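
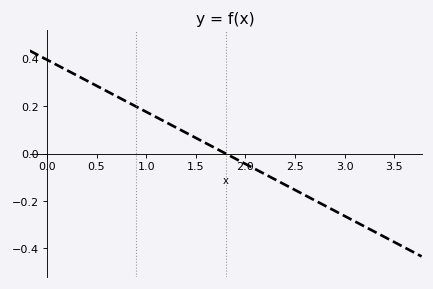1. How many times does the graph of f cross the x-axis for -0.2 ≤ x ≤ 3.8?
1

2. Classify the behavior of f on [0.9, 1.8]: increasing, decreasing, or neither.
decreasing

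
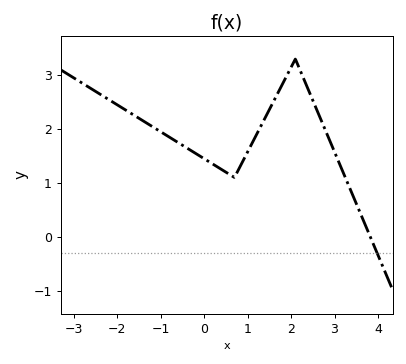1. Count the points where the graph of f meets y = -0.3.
1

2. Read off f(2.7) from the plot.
2.15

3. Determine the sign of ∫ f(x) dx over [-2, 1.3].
positive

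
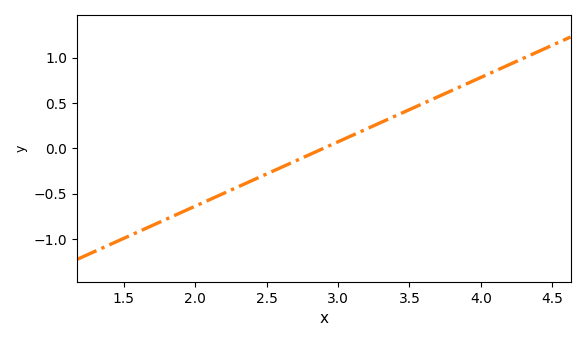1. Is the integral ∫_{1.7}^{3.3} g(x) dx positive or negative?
negative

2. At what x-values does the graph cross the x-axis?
2.9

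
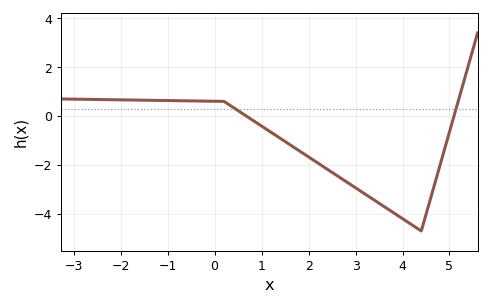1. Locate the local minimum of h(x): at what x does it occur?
4.4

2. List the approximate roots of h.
0.675, 5.1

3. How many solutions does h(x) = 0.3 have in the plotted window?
2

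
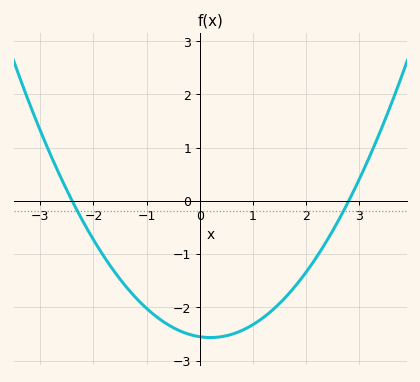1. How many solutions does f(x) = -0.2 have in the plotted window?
2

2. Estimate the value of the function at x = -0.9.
-2.11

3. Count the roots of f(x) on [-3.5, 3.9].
2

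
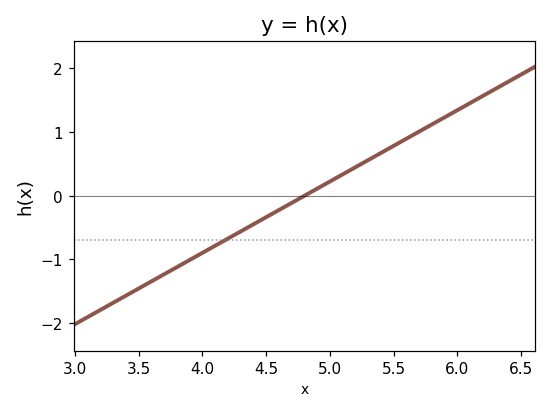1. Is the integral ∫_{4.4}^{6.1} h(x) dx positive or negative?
positive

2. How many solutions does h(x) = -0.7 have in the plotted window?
1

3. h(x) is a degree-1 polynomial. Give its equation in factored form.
y = 1.12(x - 4.8)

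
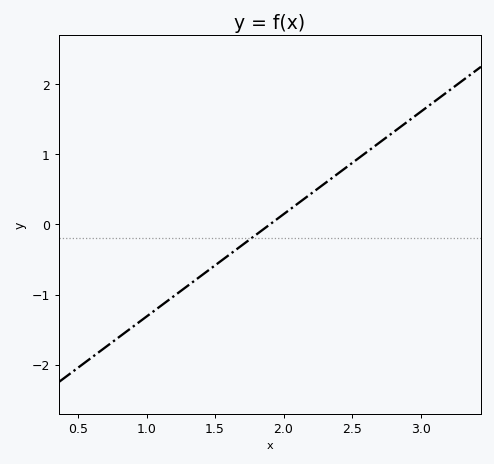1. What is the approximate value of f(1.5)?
-0.584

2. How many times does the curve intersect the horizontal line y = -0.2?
1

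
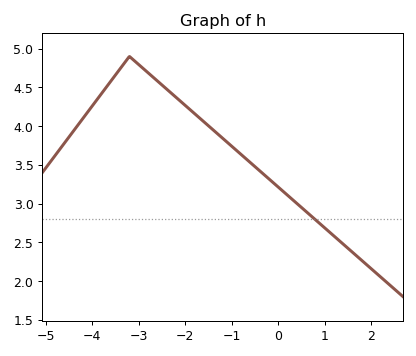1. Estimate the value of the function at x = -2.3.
4.45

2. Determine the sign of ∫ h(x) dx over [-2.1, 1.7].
positive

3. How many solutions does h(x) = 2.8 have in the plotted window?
1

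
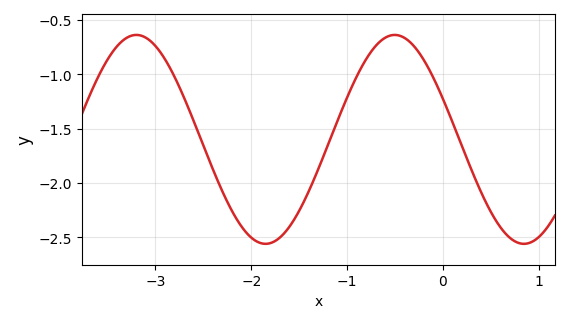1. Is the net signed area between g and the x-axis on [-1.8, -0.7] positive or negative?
negative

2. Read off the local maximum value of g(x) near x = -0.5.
-0.65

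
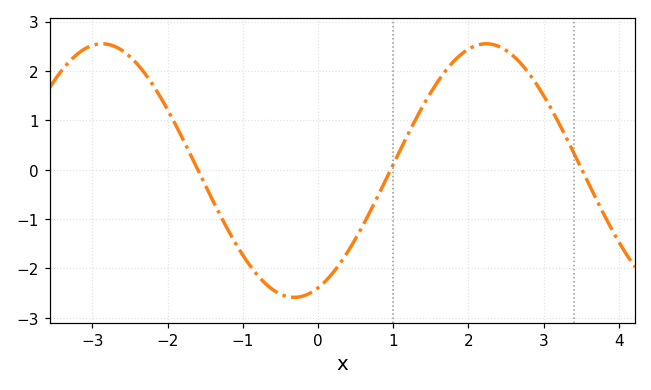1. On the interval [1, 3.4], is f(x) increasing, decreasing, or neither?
neither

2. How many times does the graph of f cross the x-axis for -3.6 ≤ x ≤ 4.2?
3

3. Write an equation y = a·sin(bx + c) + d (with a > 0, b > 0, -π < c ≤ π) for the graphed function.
y = 2.57sin(1.2x - 1.2) - 0.02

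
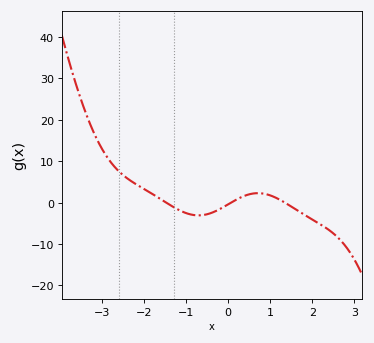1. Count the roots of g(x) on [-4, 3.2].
3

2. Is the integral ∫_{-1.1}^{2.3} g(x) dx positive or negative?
negative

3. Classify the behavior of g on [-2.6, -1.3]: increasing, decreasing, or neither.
decreasing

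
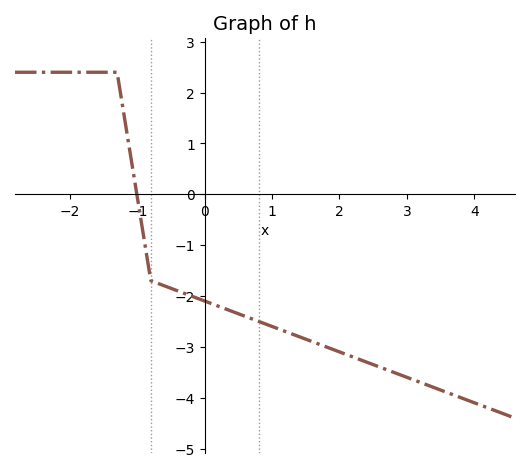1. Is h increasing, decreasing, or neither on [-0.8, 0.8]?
decreasing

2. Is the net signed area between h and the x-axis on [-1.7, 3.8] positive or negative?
negative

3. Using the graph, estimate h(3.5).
-3.85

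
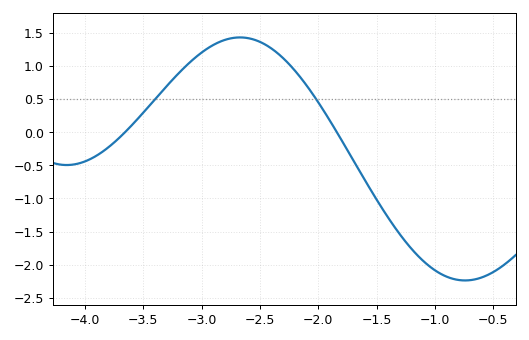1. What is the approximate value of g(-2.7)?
1.45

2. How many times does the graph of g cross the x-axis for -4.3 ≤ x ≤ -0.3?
2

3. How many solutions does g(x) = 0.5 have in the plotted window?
2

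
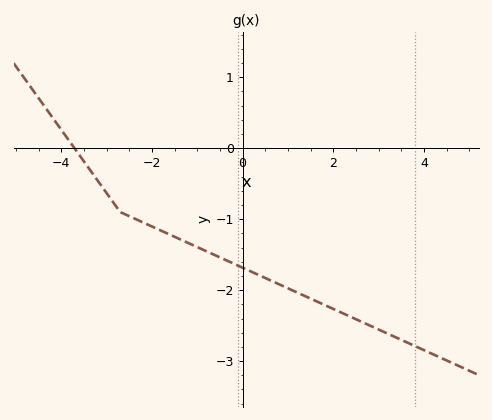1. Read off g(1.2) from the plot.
-2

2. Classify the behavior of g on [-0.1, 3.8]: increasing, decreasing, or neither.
decreasing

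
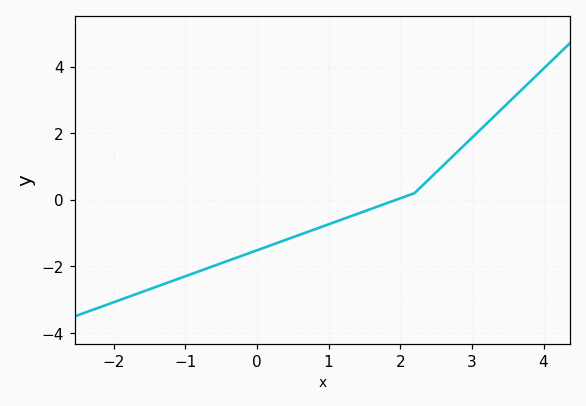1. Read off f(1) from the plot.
-0.736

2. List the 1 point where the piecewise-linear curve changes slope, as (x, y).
(2.2, 0.2)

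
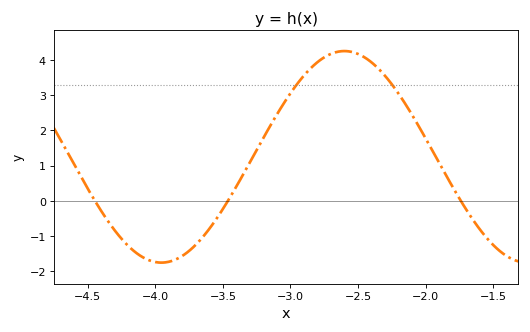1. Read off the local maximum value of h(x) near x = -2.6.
4.25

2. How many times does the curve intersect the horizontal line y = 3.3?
2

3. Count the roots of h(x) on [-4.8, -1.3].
3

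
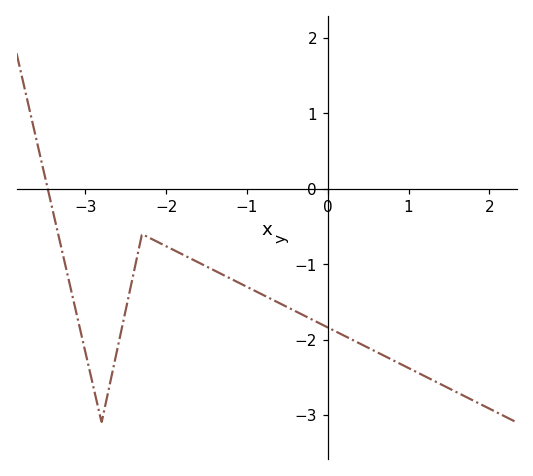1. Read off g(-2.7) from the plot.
-2.6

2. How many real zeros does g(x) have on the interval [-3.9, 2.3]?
1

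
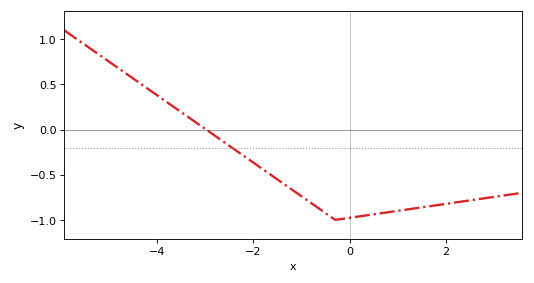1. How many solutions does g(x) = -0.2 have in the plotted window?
1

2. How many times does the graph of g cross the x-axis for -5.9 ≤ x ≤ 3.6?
1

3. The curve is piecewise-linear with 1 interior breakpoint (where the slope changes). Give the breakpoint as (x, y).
(-0.3, -1)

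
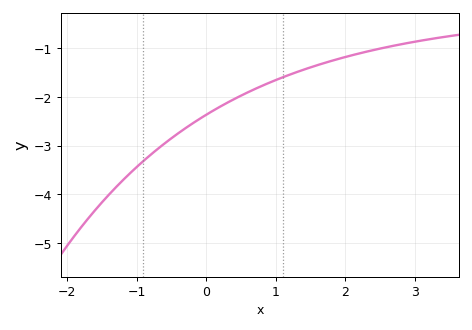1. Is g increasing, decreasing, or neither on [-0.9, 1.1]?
increasing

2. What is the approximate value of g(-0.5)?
-2.85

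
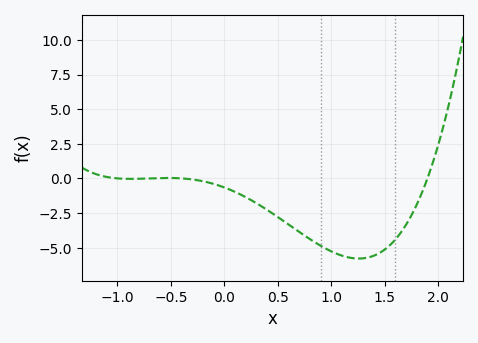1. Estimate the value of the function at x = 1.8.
-1.8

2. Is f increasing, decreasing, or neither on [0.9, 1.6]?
neither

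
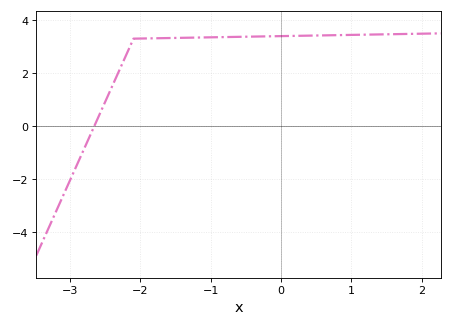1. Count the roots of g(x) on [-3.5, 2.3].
1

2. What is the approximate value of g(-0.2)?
3.39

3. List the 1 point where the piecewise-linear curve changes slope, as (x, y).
(-2.1, 3.3)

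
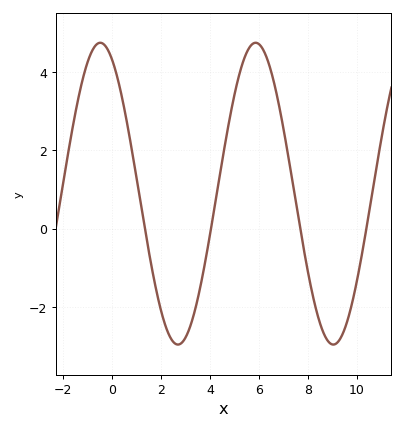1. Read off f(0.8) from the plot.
2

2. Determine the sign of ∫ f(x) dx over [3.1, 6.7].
positive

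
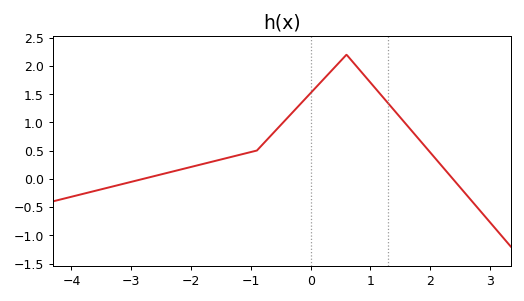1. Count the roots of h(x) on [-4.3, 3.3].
2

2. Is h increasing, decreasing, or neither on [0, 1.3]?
neither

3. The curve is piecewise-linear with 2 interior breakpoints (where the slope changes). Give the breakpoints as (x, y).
(-0.9, 0.5); (0.6, 2.2)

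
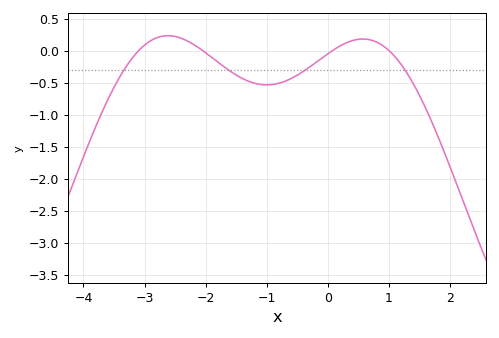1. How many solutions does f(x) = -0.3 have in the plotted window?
4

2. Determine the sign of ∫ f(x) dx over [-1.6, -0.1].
negative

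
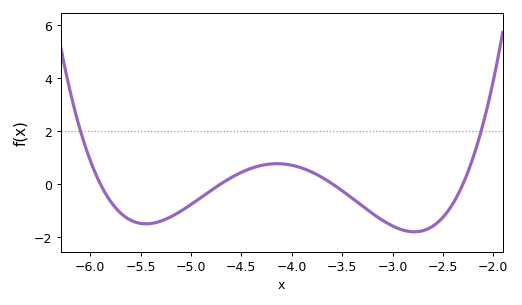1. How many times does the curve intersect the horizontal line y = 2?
2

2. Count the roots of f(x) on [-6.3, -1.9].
4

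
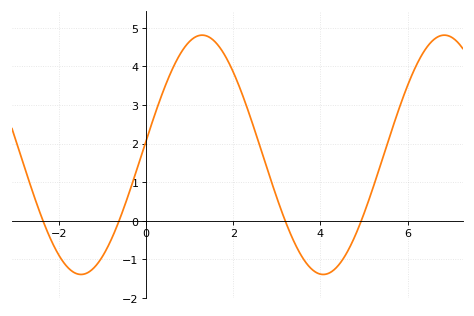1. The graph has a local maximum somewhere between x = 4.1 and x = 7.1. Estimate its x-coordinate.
6.8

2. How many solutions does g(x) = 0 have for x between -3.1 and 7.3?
4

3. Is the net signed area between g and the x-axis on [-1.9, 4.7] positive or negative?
positive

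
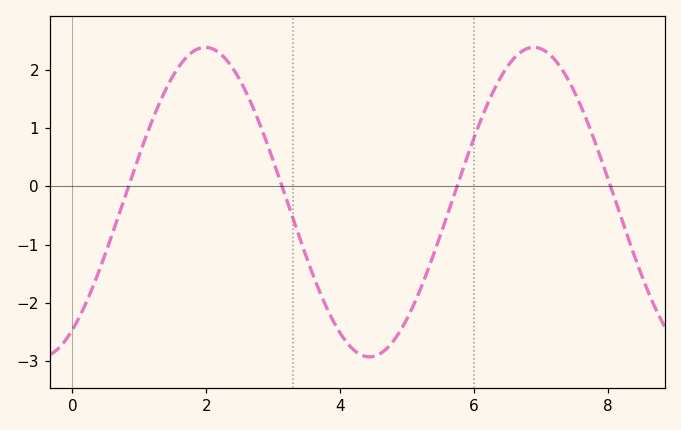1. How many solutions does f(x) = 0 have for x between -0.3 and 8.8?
4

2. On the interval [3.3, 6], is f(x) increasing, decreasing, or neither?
neither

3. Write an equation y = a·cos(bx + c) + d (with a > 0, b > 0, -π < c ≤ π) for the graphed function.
y = 2.66cos(1.3x - 2.5) - 0.27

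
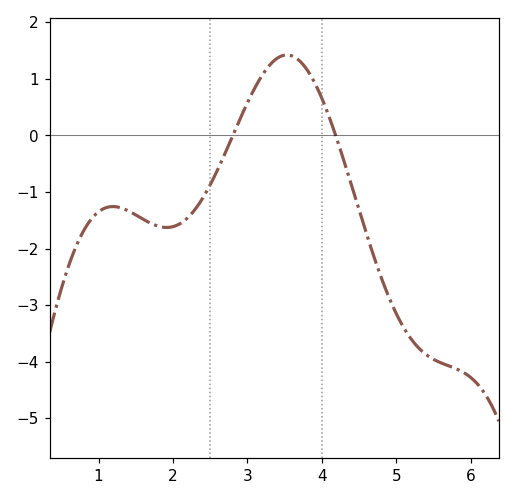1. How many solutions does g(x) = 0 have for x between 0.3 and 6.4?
2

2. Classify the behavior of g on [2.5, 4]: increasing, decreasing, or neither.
neither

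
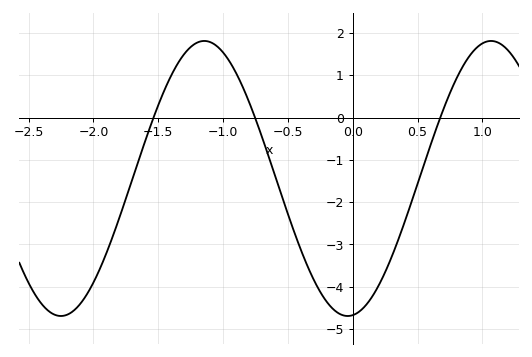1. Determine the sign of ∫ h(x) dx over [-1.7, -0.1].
negative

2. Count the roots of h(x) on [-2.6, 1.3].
3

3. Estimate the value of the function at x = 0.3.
-3.3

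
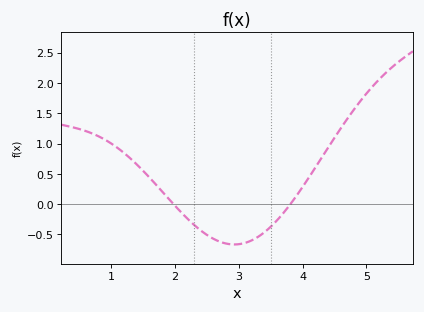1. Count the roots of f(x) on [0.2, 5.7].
2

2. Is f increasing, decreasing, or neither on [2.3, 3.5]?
neither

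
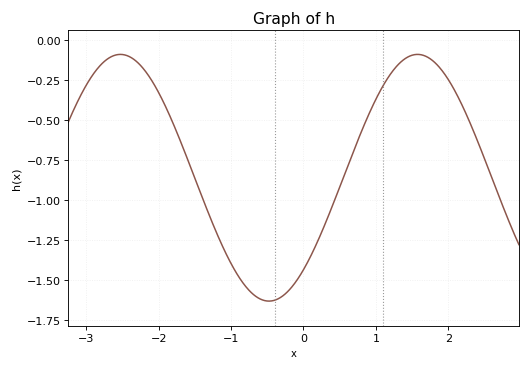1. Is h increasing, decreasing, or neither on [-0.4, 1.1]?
increasing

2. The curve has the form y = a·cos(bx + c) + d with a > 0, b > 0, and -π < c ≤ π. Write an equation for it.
y = 0.77cos(1.5x - 2.4) - 0.86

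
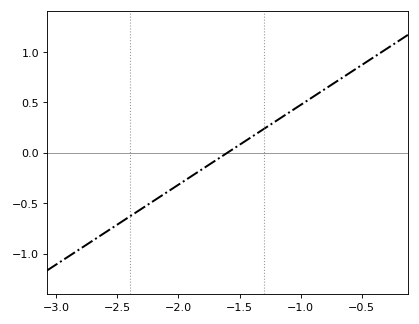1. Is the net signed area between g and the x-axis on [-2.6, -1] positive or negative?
negative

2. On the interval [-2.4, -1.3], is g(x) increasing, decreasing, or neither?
increasing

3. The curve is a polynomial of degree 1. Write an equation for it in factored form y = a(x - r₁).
y = 0.79(x + 1.6)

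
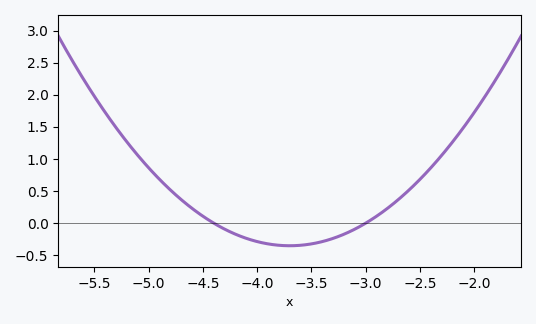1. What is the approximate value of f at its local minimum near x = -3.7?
-0.353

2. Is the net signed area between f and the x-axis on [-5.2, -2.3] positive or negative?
positive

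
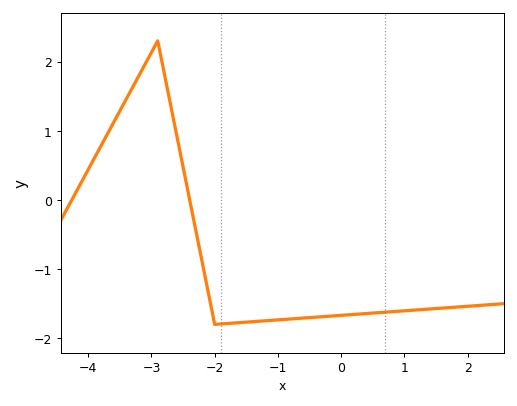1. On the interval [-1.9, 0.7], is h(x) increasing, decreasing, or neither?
increasing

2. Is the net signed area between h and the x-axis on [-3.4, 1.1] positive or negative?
negative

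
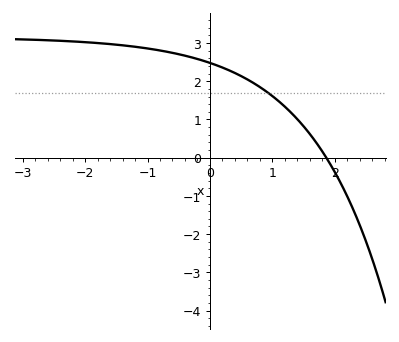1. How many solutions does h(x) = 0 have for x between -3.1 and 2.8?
1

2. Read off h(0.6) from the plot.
2.05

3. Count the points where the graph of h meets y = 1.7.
1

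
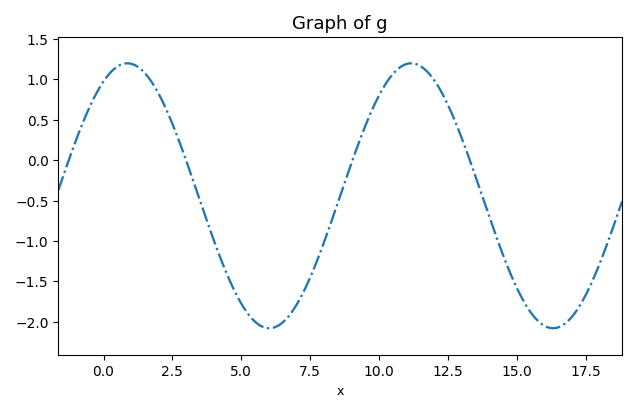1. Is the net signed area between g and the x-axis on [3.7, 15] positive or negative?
negative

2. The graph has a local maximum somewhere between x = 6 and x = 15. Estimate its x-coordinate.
11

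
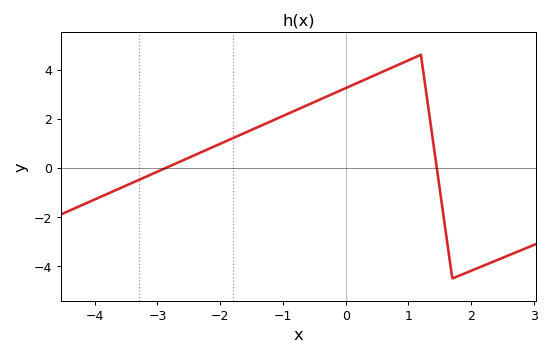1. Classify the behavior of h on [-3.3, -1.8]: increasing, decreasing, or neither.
increasing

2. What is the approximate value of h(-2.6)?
0.4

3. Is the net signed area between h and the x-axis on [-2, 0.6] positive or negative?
positive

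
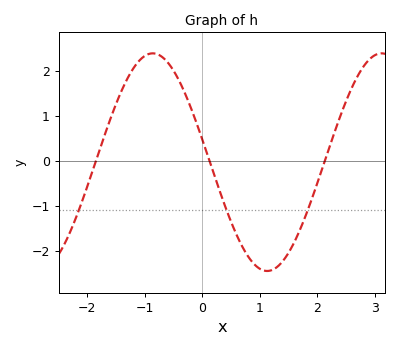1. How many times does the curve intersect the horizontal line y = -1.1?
3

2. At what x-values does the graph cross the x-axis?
-1.85, 0.126, 2.13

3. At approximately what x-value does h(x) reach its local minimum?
1.13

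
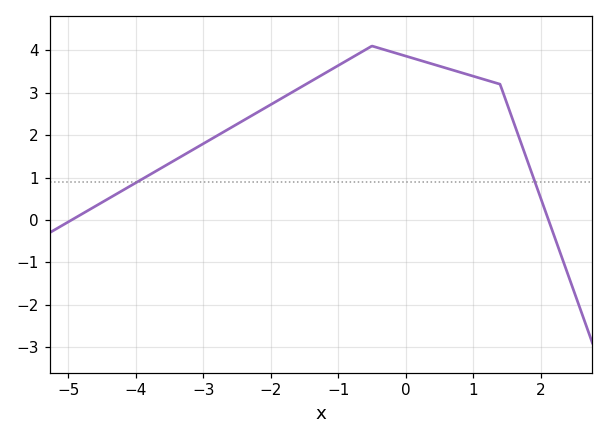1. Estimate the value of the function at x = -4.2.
0.693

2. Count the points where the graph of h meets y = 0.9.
2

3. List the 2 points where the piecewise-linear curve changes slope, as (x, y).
(-0.5, 4.1); (1.4, 3.2)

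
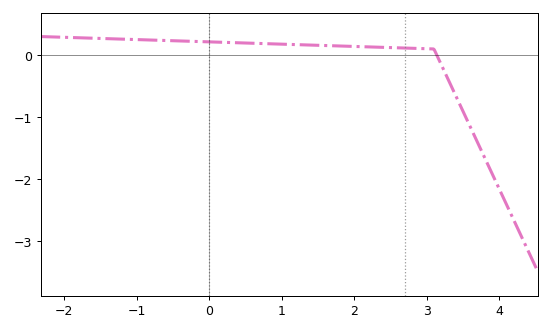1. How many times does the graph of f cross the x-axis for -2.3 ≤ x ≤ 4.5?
1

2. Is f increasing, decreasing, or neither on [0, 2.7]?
decreasing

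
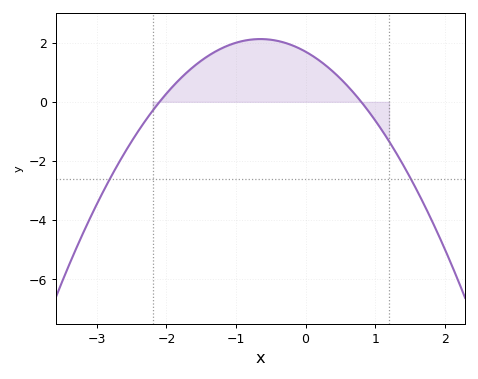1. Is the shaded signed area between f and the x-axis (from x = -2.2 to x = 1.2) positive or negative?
positive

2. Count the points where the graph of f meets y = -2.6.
2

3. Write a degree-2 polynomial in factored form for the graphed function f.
y = -1.01(x + 2.1)(x - 0.8)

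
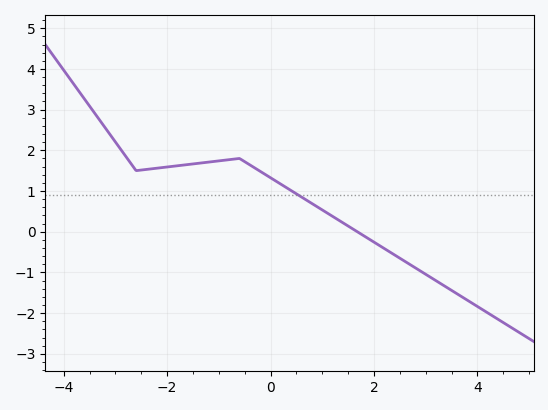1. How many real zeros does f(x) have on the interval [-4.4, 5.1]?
1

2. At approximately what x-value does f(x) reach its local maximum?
-0.601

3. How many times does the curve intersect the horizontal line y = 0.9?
1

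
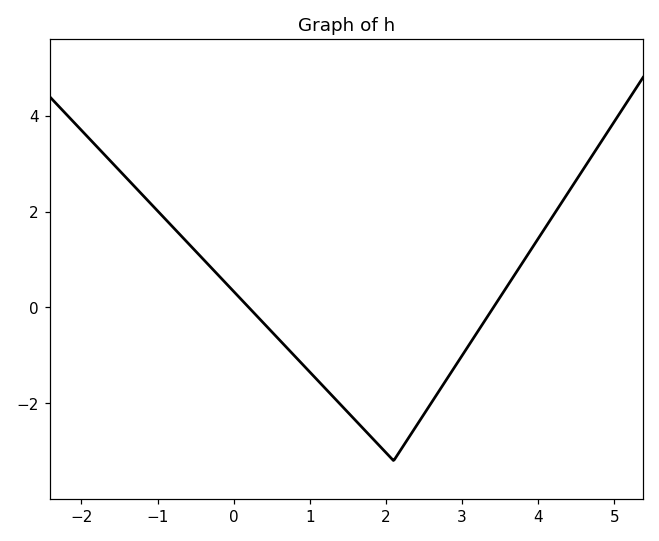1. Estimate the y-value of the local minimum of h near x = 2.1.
-3.2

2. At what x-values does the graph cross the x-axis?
0.2, 3.4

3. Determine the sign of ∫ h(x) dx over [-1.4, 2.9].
negative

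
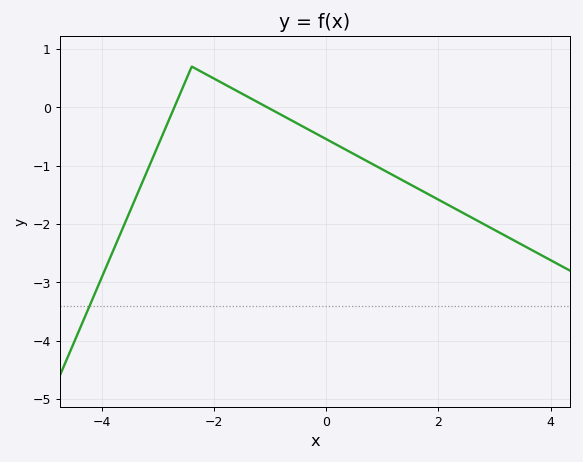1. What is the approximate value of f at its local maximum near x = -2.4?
0.7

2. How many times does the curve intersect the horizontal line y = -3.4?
1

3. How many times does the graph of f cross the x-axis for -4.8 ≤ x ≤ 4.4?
2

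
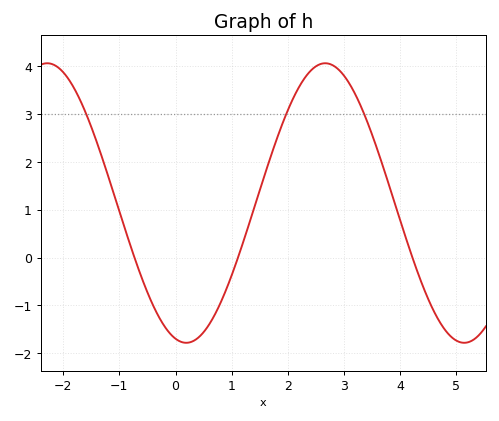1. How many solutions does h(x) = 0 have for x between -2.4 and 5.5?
3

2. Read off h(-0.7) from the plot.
-0.1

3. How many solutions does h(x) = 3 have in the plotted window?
3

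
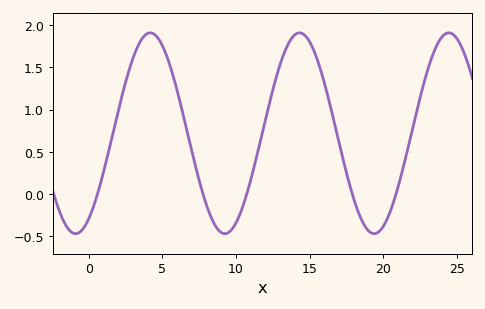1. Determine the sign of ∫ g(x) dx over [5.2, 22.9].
positive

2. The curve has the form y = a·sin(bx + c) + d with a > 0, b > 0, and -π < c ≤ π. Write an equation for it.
y = 1.19sin(0.62x - 1.02) + 0.72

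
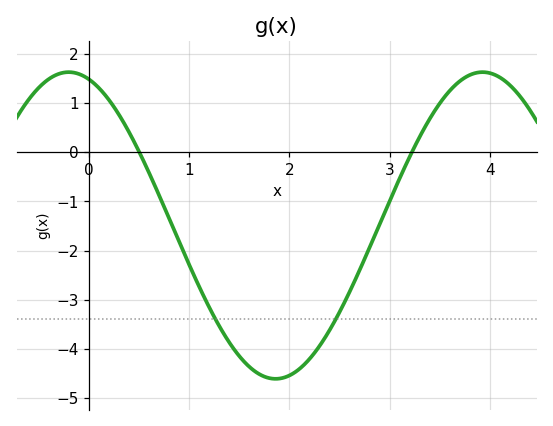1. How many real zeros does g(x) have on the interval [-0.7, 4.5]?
2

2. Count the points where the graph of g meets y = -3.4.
2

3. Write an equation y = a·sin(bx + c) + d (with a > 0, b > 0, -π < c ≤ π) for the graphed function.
y = 3.12sin(1.52x + 1.88) - 1.49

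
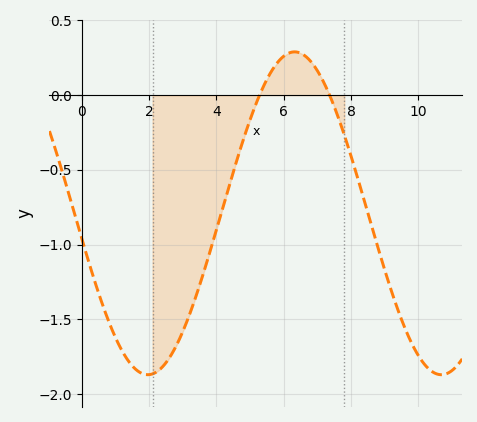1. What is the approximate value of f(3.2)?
-1.45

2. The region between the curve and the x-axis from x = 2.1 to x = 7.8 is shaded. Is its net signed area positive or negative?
negative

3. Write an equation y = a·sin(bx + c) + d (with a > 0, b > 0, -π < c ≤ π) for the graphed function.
y = 1.08sin(0.72x - 3) - 0.79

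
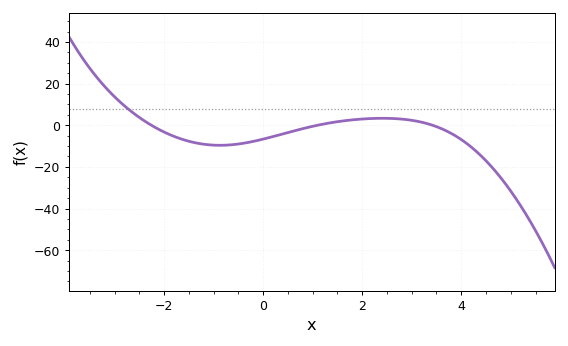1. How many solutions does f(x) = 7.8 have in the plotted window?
1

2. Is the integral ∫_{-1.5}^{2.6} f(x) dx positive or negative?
negative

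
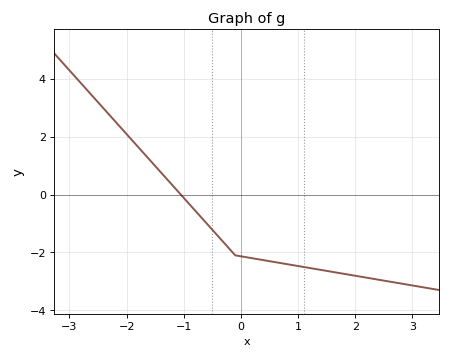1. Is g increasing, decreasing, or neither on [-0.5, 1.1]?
decreasing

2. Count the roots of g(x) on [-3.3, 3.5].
1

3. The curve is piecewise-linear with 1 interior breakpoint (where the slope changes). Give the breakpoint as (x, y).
(-0.1, -2.1)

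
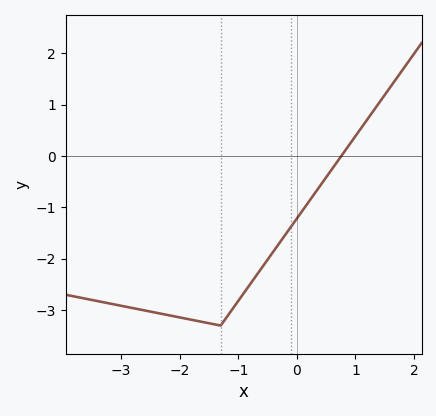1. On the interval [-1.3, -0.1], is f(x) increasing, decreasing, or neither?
increasing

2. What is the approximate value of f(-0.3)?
-1.7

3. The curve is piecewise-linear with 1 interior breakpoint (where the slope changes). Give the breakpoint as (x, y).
(-1.3, -3.3)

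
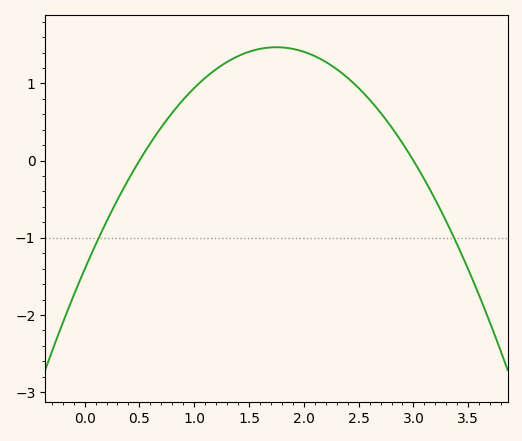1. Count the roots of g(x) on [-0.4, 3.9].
2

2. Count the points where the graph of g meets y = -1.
2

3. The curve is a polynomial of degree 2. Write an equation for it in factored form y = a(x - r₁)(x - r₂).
y = -0.94(x - 0.5)(x - 3)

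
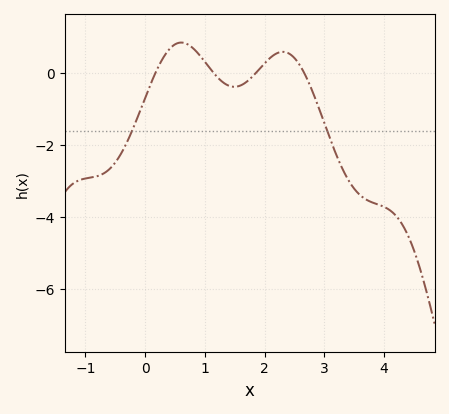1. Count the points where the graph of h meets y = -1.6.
2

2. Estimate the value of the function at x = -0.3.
-1.9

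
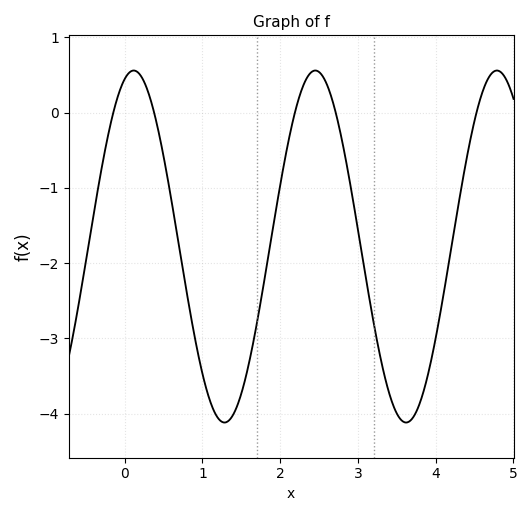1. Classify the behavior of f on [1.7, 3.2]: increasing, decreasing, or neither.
neither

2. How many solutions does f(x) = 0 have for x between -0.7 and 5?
5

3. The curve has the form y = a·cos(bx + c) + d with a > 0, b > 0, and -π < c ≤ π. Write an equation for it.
y = 2.34cos(2.69x - 0.31) - 1.78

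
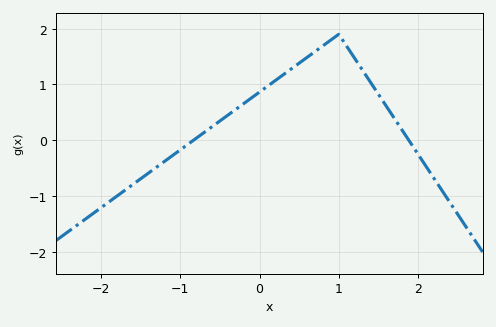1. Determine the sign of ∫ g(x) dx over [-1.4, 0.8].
positive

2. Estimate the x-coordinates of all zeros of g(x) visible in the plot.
-0.8, 1.9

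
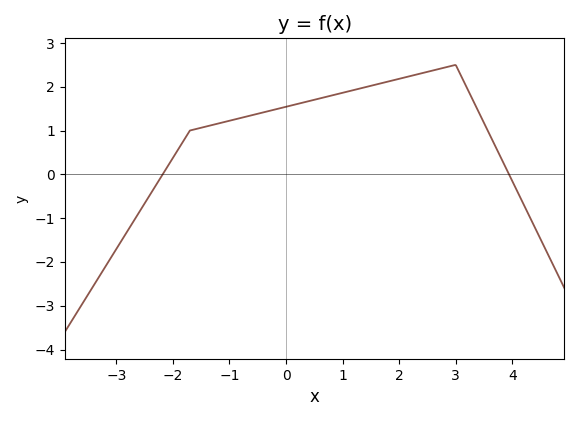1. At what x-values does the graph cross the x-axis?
-2.2, 4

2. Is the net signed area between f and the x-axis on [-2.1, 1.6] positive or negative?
positive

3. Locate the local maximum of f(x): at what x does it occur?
3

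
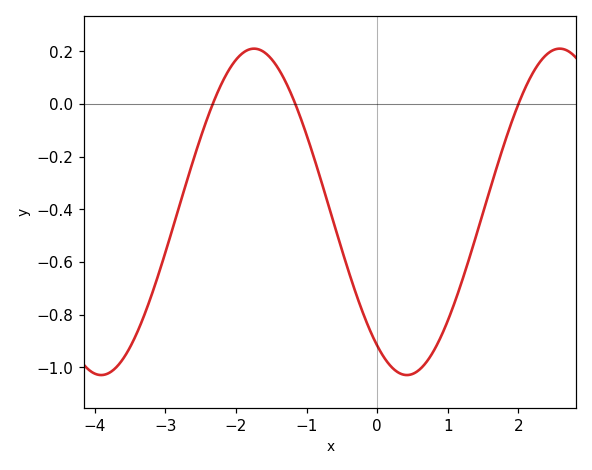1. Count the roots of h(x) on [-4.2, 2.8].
3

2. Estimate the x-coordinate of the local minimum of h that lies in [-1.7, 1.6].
0.421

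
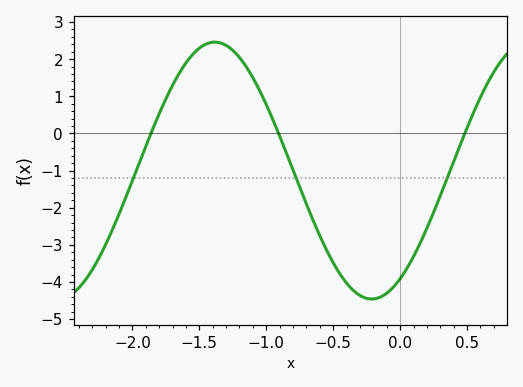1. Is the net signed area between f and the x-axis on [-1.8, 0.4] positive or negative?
negative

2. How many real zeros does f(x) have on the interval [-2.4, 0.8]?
3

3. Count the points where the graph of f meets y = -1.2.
3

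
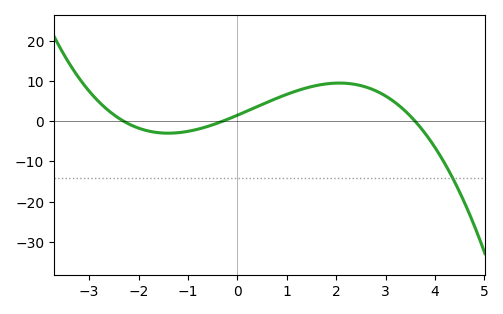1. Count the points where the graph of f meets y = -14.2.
1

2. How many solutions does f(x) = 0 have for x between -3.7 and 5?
3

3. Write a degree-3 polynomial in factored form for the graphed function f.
y = -0.6(x + 2.3)(x + 0.3)(x - 3.6)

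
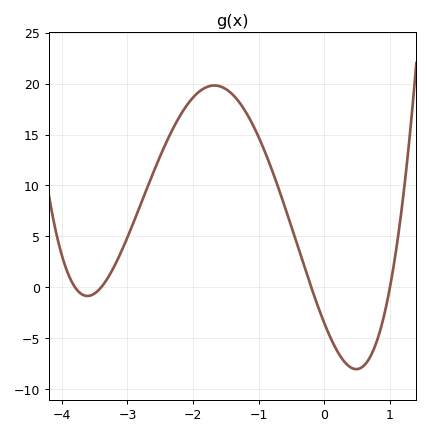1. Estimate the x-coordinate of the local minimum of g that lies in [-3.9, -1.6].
-3.6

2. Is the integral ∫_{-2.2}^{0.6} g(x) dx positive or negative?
positive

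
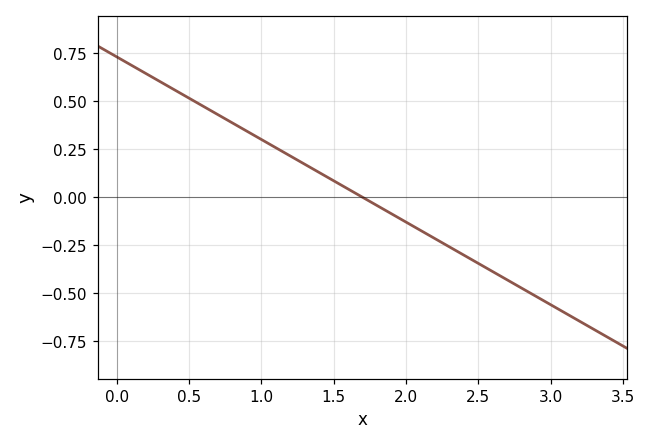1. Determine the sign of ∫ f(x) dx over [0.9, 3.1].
negative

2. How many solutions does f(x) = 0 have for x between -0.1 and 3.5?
1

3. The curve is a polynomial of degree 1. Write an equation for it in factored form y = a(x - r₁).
y = -0.43(x - 1.7)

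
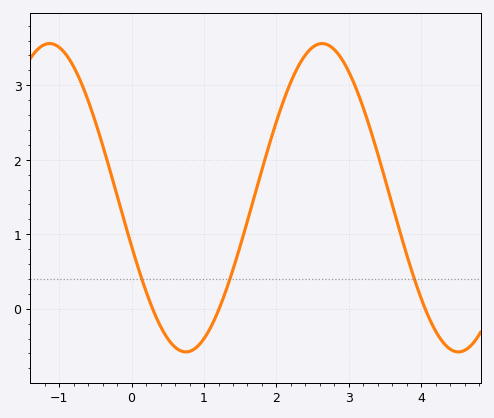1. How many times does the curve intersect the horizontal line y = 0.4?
3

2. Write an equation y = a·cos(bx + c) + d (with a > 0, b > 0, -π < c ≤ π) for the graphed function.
y = 2.07cos(1.67x + 1.89) + 1.49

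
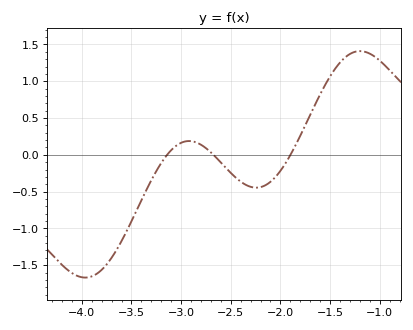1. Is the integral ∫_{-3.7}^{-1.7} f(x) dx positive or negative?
negative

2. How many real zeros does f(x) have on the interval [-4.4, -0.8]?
3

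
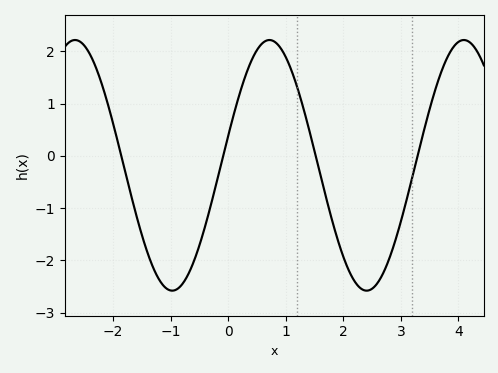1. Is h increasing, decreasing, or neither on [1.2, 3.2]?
neither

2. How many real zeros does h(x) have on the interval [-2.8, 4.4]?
4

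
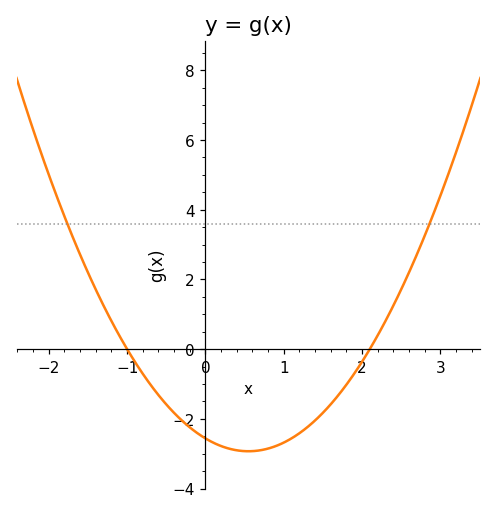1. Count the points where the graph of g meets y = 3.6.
2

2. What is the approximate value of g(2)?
-0.4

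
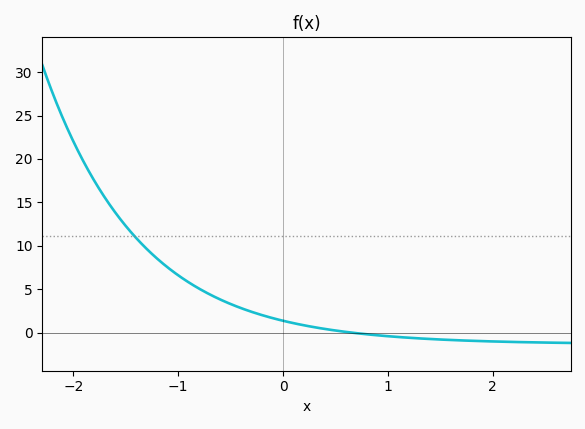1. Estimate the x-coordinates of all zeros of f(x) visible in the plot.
0.7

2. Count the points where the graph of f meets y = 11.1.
1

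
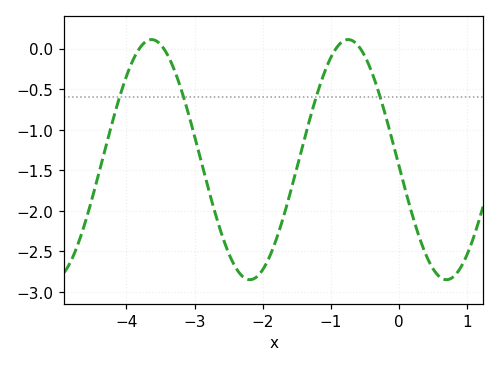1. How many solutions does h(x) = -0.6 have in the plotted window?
4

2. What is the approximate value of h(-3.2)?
-0.494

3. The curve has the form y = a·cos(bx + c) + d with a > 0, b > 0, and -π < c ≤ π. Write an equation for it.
y = 1.48cos(2.18x + 1.63) - 1.37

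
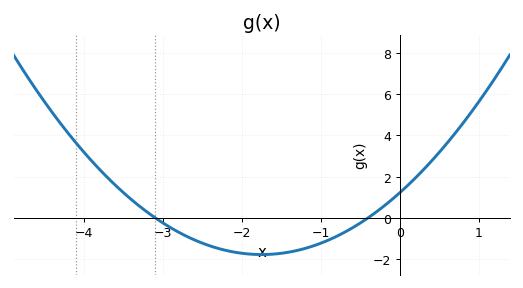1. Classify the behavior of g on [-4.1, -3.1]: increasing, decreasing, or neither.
decreasing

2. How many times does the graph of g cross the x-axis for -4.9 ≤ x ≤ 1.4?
2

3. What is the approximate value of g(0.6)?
3.6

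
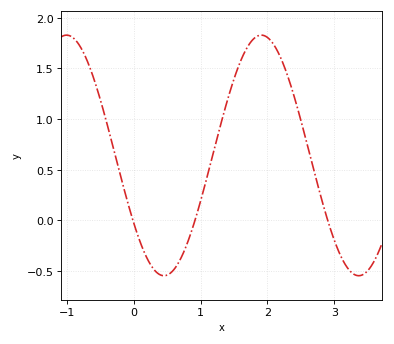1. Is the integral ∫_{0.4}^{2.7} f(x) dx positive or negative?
positive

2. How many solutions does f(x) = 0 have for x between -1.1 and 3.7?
3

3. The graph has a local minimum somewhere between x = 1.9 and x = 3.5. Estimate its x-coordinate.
3.36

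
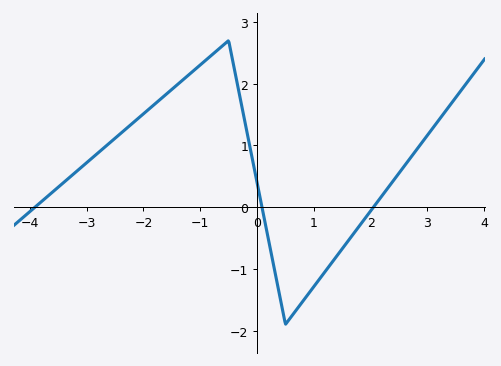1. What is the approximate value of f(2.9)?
1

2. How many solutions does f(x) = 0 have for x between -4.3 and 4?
3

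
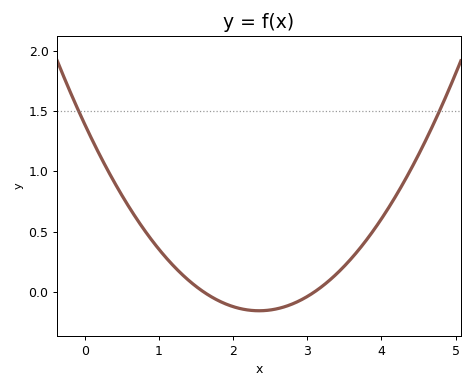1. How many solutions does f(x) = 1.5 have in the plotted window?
2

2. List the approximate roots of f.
1.6, 3.1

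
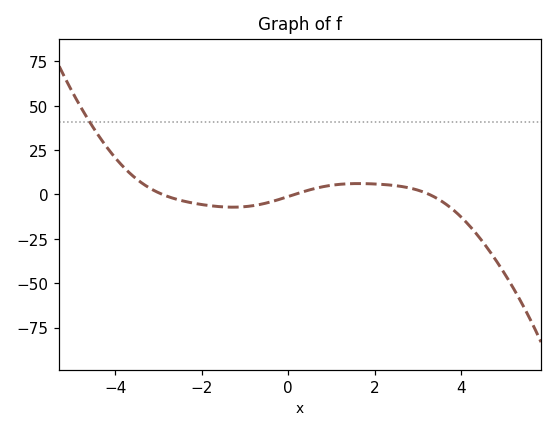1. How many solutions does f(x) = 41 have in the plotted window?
1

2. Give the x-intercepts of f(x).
-3, 0.2, 3.2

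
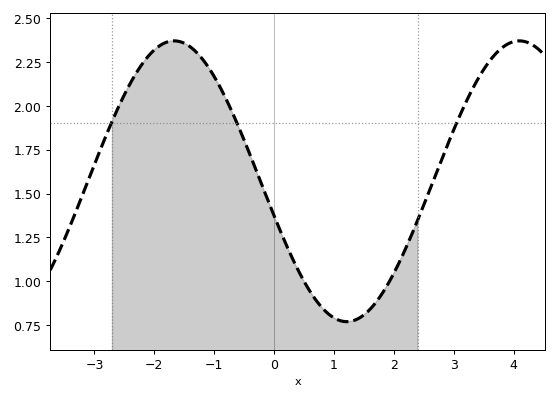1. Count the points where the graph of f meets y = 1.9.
3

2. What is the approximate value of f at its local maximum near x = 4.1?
2.37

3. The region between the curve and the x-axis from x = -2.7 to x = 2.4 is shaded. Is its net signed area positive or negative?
positive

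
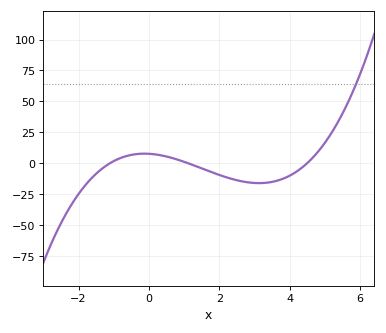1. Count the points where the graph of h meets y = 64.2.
1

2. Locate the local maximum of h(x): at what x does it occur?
-0.129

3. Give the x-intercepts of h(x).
-1.1, 1.1, 4.5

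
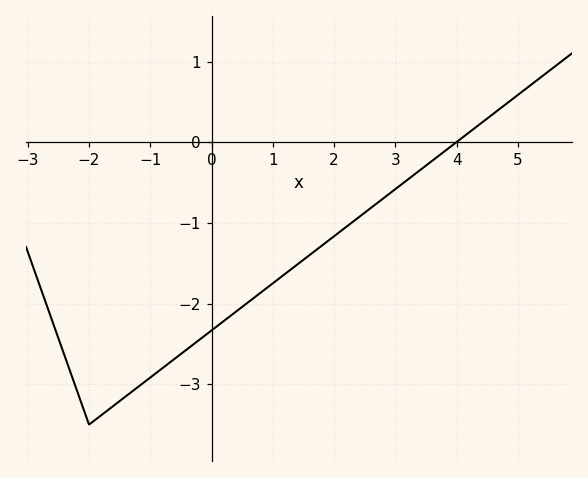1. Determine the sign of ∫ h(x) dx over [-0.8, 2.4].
negative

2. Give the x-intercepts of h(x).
4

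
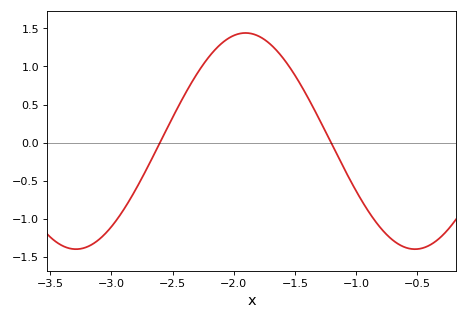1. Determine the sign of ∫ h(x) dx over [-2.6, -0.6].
positive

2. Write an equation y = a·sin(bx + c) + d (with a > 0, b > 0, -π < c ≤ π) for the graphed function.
y = 1.42sin(2.27x - 0.39) + 0.02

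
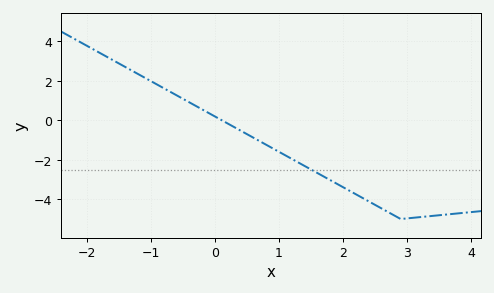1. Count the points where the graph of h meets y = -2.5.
1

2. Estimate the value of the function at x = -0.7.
1.44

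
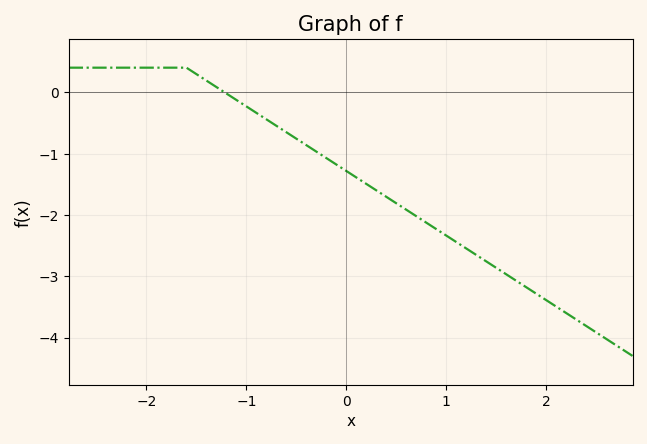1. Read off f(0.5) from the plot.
-1.8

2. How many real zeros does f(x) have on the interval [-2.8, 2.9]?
1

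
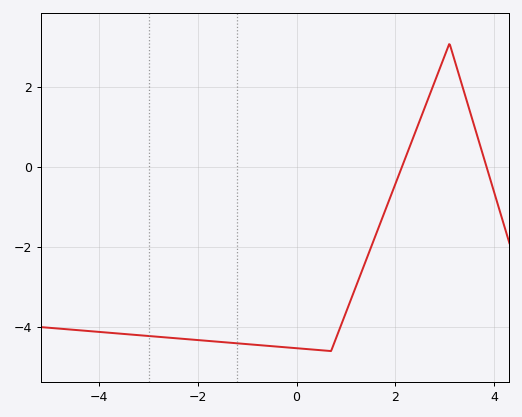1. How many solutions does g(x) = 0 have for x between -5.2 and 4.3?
2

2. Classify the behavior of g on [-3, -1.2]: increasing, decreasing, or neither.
decreasing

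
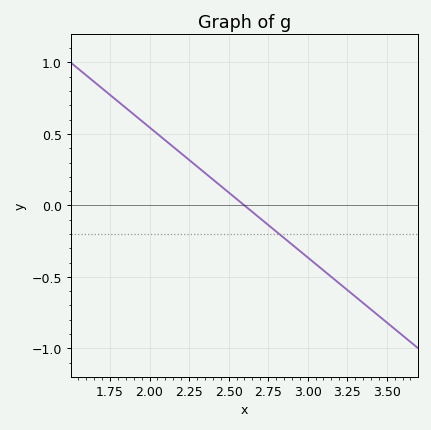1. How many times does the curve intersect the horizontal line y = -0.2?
1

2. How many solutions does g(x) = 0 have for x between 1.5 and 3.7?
1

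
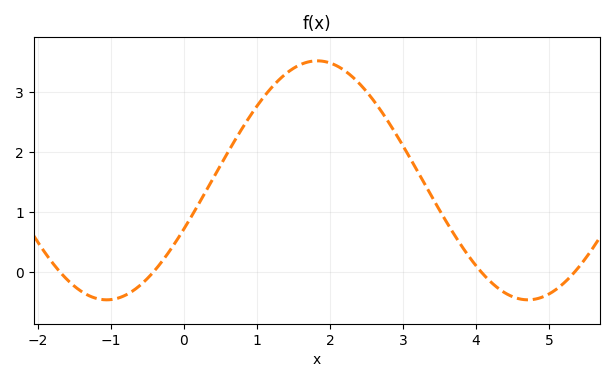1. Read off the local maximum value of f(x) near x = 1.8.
3.5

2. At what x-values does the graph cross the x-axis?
-1.6, -0.4, 4, 5.4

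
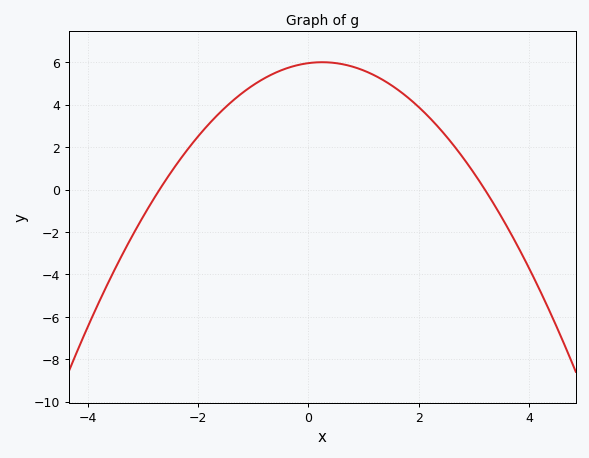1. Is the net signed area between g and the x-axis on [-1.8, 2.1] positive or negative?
positive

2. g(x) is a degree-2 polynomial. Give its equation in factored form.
y = -0.69(x + 2.7)(x - 3.2)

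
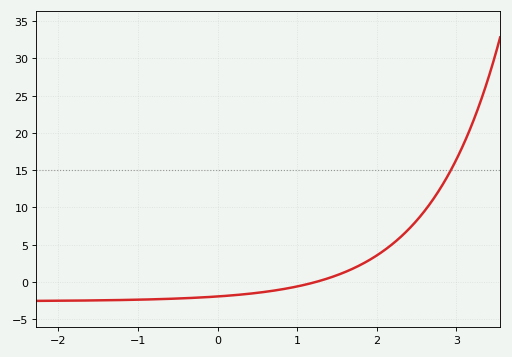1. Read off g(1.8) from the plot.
2.5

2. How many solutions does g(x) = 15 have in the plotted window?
1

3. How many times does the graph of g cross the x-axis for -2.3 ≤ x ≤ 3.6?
1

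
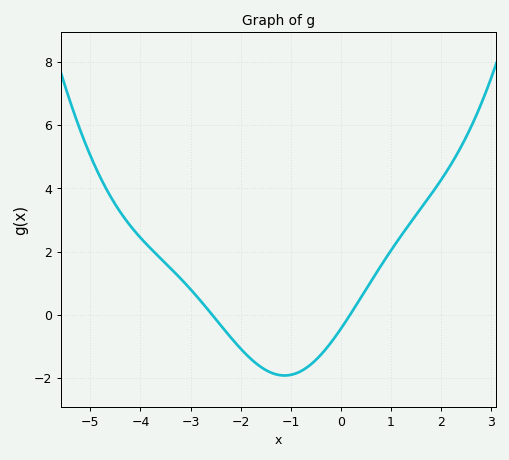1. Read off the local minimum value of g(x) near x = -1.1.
-1.92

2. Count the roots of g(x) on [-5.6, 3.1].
2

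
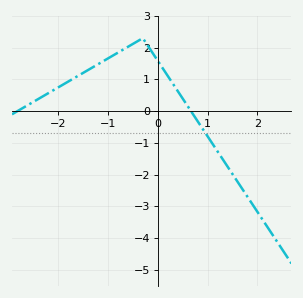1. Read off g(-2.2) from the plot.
0.6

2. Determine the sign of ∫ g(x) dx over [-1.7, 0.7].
positive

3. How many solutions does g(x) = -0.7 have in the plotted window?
1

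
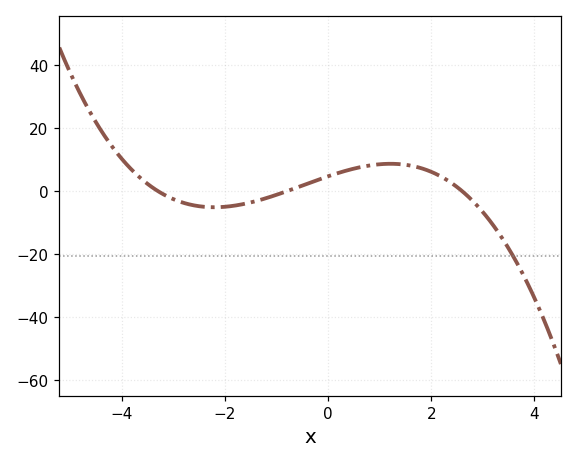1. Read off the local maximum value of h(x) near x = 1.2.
8.69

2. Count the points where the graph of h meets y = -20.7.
1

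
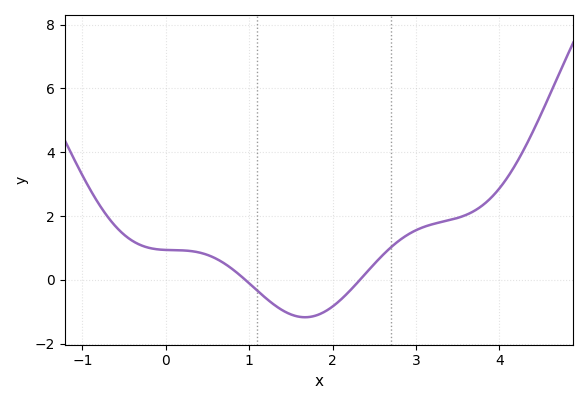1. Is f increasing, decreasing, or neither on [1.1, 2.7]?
neither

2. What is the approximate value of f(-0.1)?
1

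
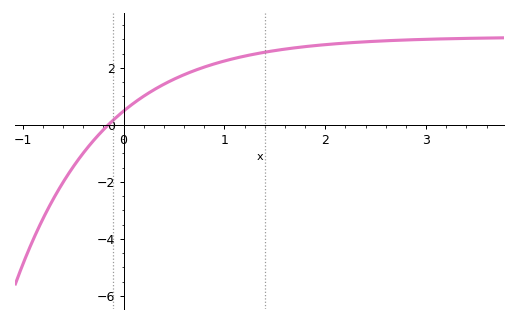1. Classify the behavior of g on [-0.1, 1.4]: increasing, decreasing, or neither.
increasing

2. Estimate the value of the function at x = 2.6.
2.95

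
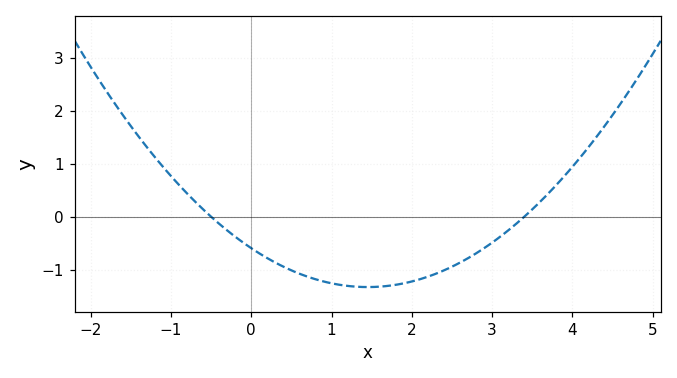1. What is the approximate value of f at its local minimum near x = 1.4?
-1.33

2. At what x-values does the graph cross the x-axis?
-0.5, 3.4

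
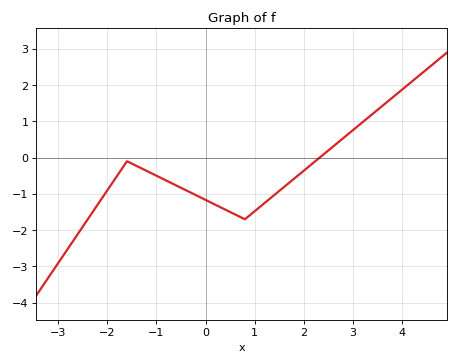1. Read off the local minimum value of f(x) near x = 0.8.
-1.7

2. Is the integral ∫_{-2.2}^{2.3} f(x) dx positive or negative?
negative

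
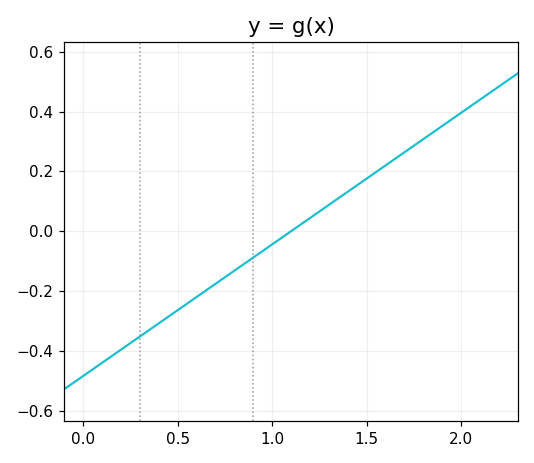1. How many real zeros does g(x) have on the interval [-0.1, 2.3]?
1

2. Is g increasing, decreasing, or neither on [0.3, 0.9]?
increasing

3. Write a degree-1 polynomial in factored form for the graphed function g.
y = 0.44(x - 1.1)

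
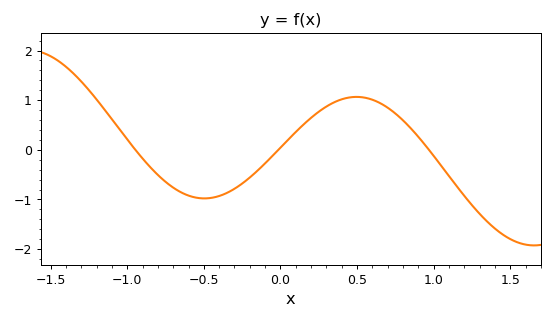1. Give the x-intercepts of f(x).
-0.947, -0.014, 0.969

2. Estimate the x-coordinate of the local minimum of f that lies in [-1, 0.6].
-0.497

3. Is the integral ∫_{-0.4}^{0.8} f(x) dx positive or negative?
positive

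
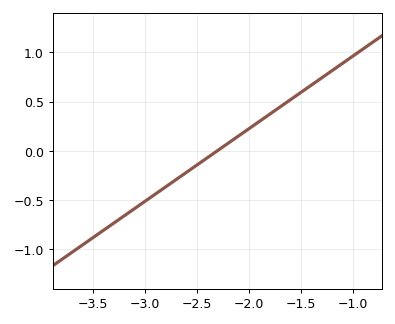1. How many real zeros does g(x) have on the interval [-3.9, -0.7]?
1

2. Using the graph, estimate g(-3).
-0.518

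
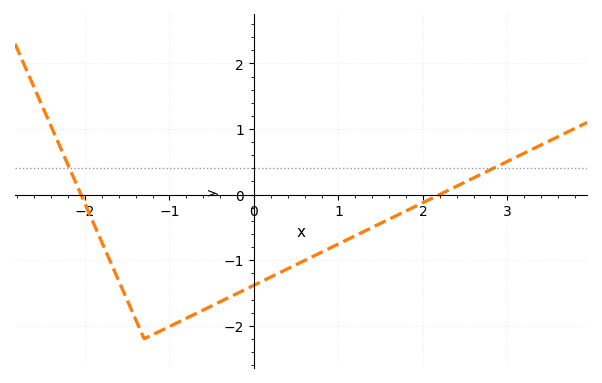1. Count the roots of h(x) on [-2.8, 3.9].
2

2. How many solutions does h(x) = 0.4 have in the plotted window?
2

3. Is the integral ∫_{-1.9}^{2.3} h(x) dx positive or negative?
negative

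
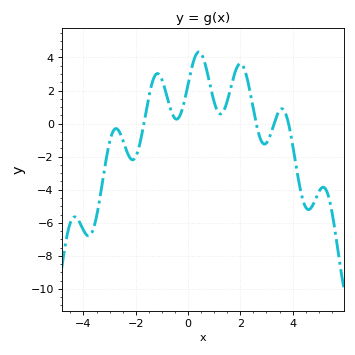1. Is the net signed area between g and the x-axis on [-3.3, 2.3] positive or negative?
positive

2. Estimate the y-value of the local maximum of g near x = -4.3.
-5.64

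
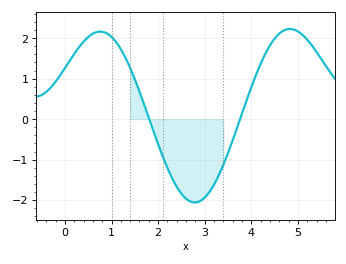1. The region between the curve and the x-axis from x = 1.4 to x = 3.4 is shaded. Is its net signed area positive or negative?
negative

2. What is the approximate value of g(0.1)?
1.4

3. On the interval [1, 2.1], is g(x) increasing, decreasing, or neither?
decreasing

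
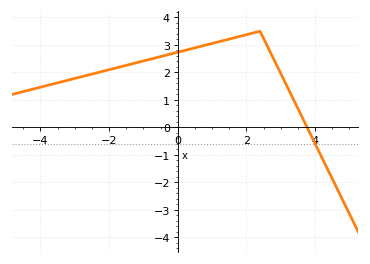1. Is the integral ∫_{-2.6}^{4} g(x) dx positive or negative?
positive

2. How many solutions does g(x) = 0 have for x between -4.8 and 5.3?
1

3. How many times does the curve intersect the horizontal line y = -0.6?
1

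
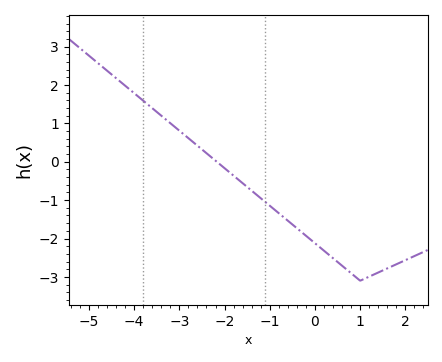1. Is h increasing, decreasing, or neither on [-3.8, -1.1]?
decreasing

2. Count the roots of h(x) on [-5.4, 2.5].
1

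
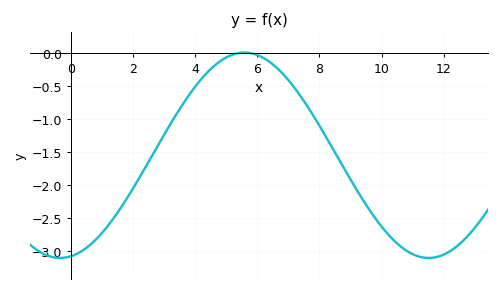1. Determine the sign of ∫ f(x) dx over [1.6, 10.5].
negative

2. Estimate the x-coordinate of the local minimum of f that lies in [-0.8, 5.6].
-0.4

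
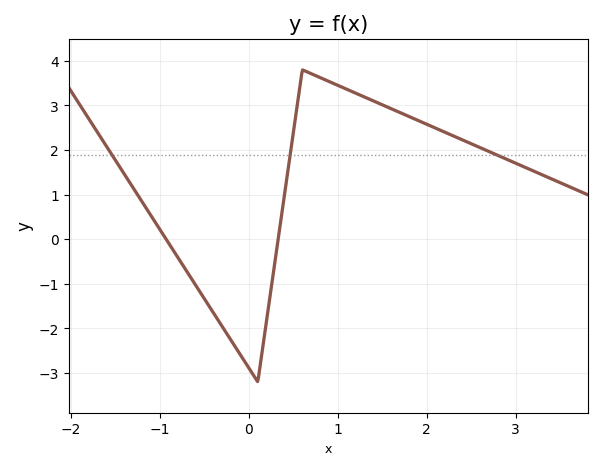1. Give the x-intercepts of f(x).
-0.9, 0.3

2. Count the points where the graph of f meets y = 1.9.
3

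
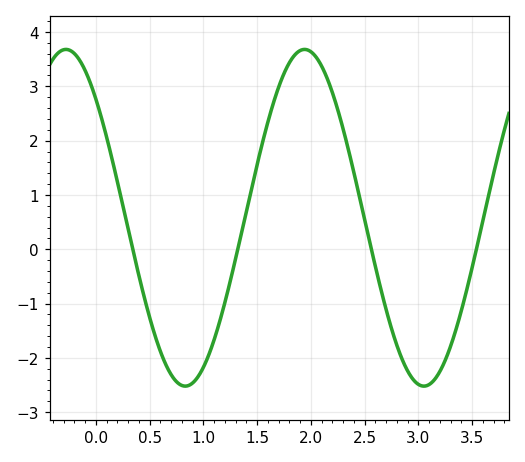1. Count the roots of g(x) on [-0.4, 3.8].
4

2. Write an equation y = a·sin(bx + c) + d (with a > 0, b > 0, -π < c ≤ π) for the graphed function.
y = 3.1sin(2.83x + 2.36) + 0.58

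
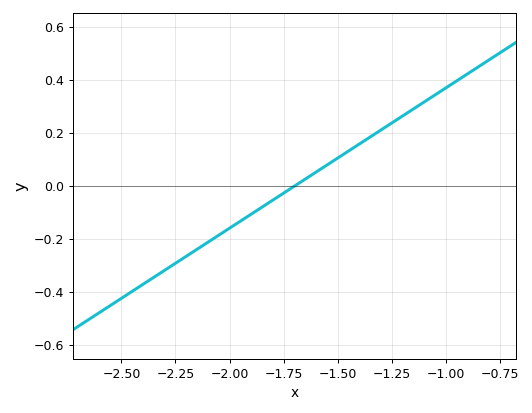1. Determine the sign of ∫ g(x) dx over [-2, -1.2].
positive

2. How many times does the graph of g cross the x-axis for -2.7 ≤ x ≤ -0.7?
1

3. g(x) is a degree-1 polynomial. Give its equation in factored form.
y = 0.53(x + 1.7)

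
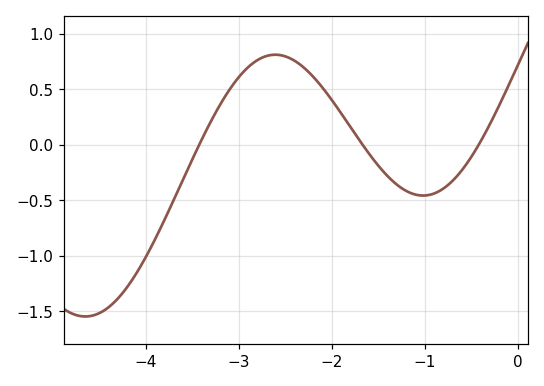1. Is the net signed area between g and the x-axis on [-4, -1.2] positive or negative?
positive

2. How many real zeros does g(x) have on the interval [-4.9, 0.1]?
3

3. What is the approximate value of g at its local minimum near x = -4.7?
-1.55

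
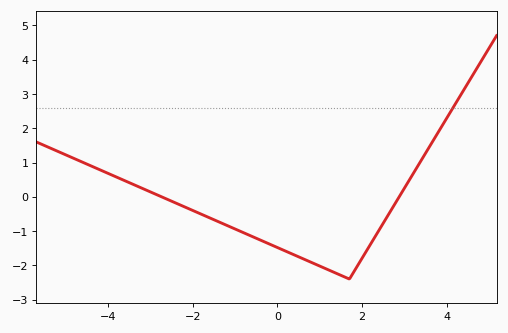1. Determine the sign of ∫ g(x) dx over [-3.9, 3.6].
negative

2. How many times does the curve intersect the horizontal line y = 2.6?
1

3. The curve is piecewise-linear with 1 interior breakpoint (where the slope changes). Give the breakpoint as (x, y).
(1.7, -2.4)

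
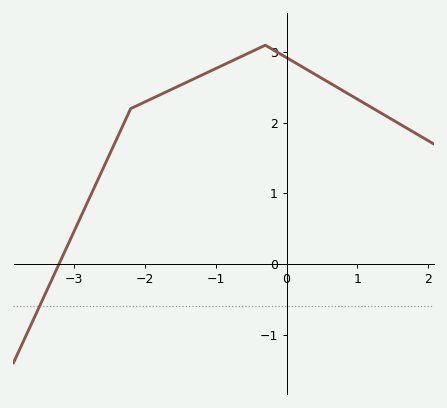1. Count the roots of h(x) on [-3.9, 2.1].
1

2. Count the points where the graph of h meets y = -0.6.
1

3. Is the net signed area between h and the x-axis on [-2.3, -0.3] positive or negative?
positive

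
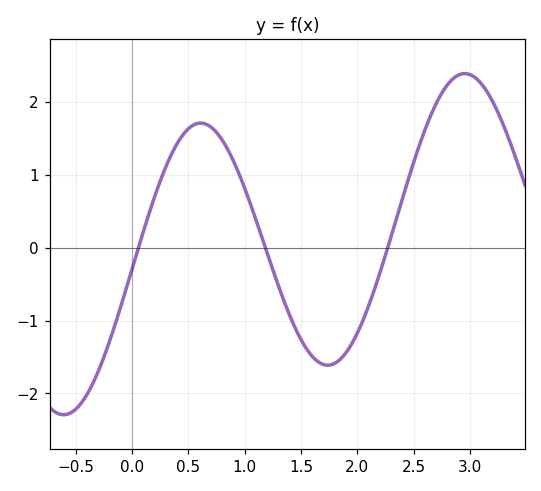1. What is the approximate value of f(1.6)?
-1.49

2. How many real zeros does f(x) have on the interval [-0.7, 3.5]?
3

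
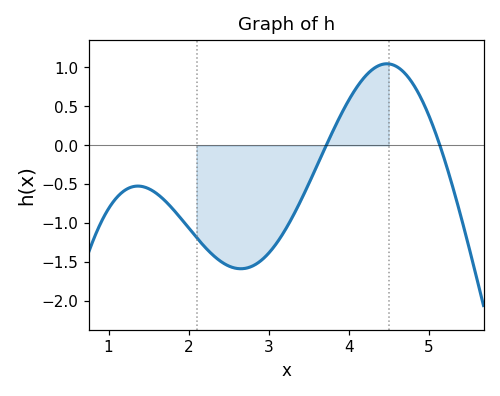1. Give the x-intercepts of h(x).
3.72, 5.14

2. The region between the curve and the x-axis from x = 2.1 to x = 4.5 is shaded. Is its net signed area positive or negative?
negative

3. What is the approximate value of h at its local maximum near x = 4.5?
1.05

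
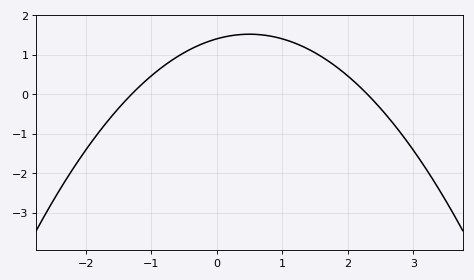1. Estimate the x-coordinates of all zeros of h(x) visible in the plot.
-1.3, 2.3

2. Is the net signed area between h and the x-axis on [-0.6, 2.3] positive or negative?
positive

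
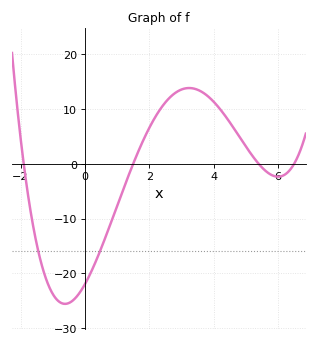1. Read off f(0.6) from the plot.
-14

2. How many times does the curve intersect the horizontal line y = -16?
2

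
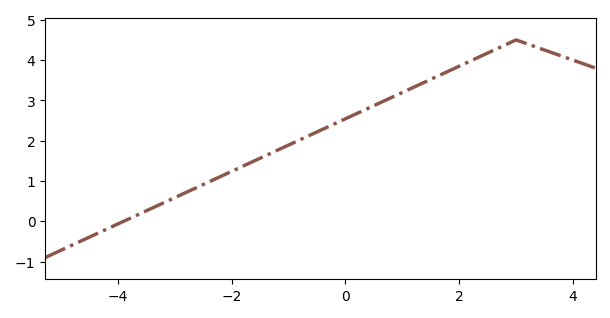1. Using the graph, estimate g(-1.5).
1.6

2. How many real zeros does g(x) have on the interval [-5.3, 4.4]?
1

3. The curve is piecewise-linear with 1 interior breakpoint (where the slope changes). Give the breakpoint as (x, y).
(3, 4.5)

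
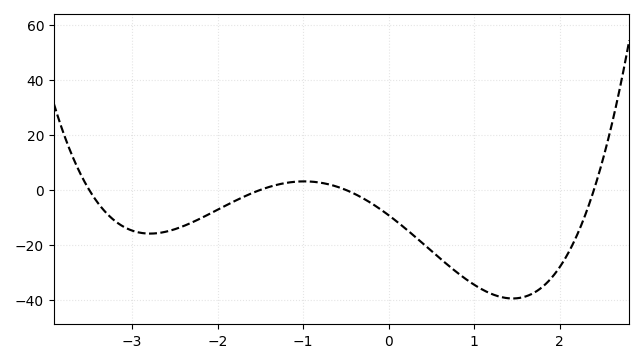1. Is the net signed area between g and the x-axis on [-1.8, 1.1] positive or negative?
negative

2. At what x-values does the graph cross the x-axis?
-3.5, -1.5, -0.5, 2.4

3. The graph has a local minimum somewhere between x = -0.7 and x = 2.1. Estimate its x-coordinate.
1.45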